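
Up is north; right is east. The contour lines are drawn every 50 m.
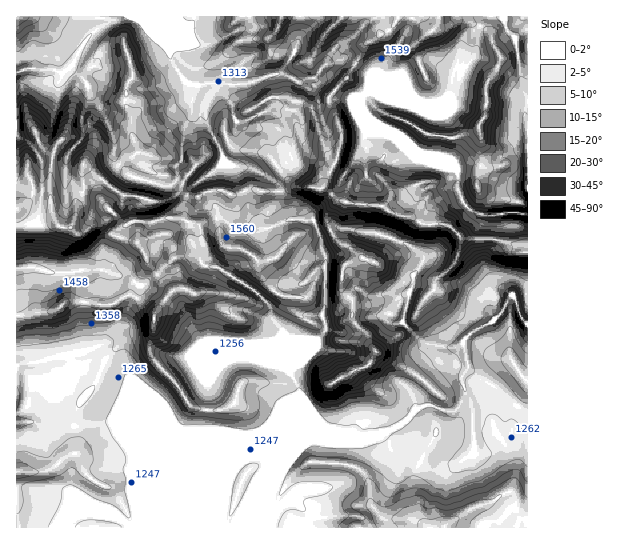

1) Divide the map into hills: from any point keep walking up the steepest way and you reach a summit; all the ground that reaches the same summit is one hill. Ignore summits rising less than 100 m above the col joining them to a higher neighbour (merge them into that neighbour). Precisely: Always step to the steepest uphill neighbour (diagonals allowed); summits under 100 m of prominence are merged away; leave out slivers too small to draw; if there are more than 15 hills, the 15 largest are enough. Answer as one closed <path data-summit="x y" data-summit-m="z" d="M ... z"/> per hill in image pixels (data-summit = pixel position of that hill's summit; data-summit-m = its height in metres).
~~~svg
<path data-summit="70 227" data-summit-m="1903" d="M249 16l-146 0-2 10-16 15-12 22-8 9-4 1-8-4-28 0-9 5 1 349 14-2 14 6 34 0 34-6 25 11 43-1-8-6-4-10-44-44-23-11-14-10 22-9 9-8 10-27 10-13 1-7 15-10 20-19 18-2 4 1 6 9 16 3 40 27 9 8 4 15 11 13 9 26 1 10 19-17 3-7 9-10 1-10-2-12 2-6 0-50-4-6-1-14-7-15-22-1-25 10-15 0-18-2-11-8-19 4-4 4-15-8 0-14 7-18 24-16 9-9-4-15-4-5 16-5 3-3 2-13 12-1 18-9 8-8 0-22-4-6-25 9-57 0-5-3-11-16-4-16-25-26 51 21 14 0 34-16 5-6z"/><path data-summit="321 189" data-summit-m="1832" d="M299 16l-49 0-7 12-34 16-14 0-46-20-4 1 24 24 4 16 11 16 5 3 57 0 25-9 5 12 0 14-9 10-18 9-12 1-2 13-9 6-10 2 4 5 4 15-9 9-24 16-7 18 0 14 15 8 4-4 19-4 11 8 5 1 28 1 25-10 10 0 12 1 8 19 4-6 10-5 11 0 13 4 23 3 29 12 12 8 1 4-11 16 1 9 48 0 23 21 10 14 18-23 8 22 6 6 1-109-5-2-21 0-16 3-17-7-10-16-2-22-3-3-35-13-17-16-24-12-13-12-5-14 9-11 2-16-20-13-12-1-13 4-11 13-16 6-10-7-7-1-2-2 12-16 7-16z"/><path data-summit="445 527" data-summit-m="1532" d="M469 369l-6 6 2 20-5 11-7 6-10-1-10-6-8 0-10 4-6 10-11 8-17 8-22 2-5-4-29 0-20 10-20 22-12 20-4 14 0 6 4 5-2 17 256 1 1-115-7-4-23-20-19-10z"/><path data-summit="17 471" data-summit-m="1391" d="M113 421l-34 6-34 0-14-6-15 2 1 105 48 0 5-9 11-6 30 2 6 1 13 11 5 0 79-34 15-15 7-12 7-7 60-25-165-2z"/><path data-summit="154 318" data-summit-m="1713" d="M193 255l-20 4-18 17-14 9-4 10-9 14-4 14-5 10-9 8-22 9 14 10 23 11 44 44 4 10 6 6 27 1 2-50 13-18 13-7 11-1 32 8 13 7 2-4 0-10-11-28-10-14-3-12-17-15-34-21-14-2-6-9z"/><path data-summit="479 127" data-summit-m="1790" d="M502 16l-16 0-2 2-5 11-4 25-30 46-6 3-14 1-22-8-21 0-8-4-7 0-7 9 3 10 11 13 28 15 17 16 35 13 3 3 0 18 6 13 10 10 13 4 16-3 26 1 0-116-5-11-7-48-9-9z"/><path data-summit="375 351" data-summit-m="1698" d="M381 316l-18 3-18 13-19-3-11 14-3 7-23 21 8 14 4 14 16 22 12 10 25 2 5 4 22-2 17-8 11-8 6-10 10-4 8 0 10 6 10 1 7-6 5-11-2-20 5-6 0-6-6-19-8 4-28-4-23-21-9 1z"/><path data-summit="431 31" data-summit-m="1796" d="M485 16l-184 0-2 25-3 8-16 24 19 10 16-6 11-13 13-4 10 0 22 14-2 18 5 0 8 4 21 0 22 8 14-1 10-8 15-26 8-10 5-14 2-16z"/><path data-summit="374 262" data-summit-m="1662" d="M346 228l-11 0-14 9 0 12 4 6 0 50-2 6 2 18 20 3 18-13 10-3 8 0 13 8 8-1 6-21 0-8 5-9 0-10 11-16-1-4-12-8-21-10z"/><path data-summit="17 17" data-summit-m="1546" d="M102 16l-85 0-1 57 9-4 28 0 8 4 4-1 8-9 12-22 16-15z"/>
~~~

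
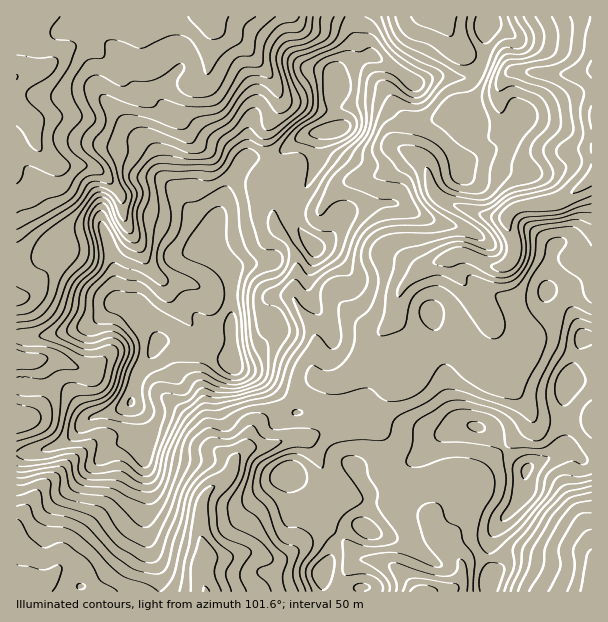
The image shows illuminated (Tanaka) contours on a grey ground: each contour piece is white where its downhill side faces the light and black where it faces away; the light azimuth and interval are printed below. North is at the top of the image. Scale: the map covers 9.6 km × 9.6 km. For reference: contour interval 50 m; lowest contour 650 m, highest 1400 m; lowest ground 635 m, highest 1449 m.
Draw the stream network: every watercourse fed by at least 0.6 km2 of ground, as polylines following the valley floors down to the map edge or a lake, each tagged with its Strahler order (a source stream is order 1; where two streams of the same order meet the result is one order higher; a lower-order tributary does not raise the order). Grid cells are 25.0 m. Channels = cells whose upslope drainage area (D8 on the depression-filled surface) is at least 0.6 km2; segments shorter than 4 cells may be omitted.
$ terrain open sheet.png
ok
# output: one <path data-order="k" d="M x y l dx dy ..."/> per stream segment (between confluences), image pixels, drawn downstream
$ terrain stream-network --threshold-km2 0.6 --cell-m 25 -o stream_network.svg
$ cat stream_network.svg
<path data-order="2" d="M45 581l-3 1-4 0-2-1-4 0-2-2-13 0"/><path data-order="1" d="M62 567l-2 0-13 14-2 0"/><path data-order="3" d="M204 560l-1 3 0 18 1 1 2 9"/><path data-order="1" d="M375 560l3 1 5 0 9 5 25 25 5 0"/><path data-order="1" d="M281 558l-14 0-7-4-23 0-1 1-27 0-5 5"/><path data-order="2" d="M591 557l0 34"/><path data-order="1" d="M582 549l3 2 6 6"/><path data-order="1" d="M66 540l0 3-1 2 0 6-2 1 0 8-1 3-3 3 0 1-14 14"/><path data-order="2" d="M432 522l0 3 5 9 6 6 3 6 15 15 1 3 0 11-1 1 0 3-11 11-28 1"/><path data-order="1" d="M582 518l2 6 6 10 0 5 1 1 0 17"/><path data-order="2" d="M432 515l0 7"/><path data-order="1" d="M434 509l-2 6"/><path data-order="1" d="M330 497l-1-2 0-9-2-1-1-9-5-8 0-3-6-12-3-3-1-4-8-8-7 0"/><path data-order="1" d="M456 491l-24 24"/><path data-order="1" d="M69 465l-13 14-6 3-27 28-2 5-4 6 0 15"/><path data-order="3" d="M233 465l0 3-3 6-9 9-9 5-8 7 0 3-3 6 0 36 2 2 0 6 1 1 0 11"/><path data-order="2" d="M236 458l-2 6-1 1"/><path data-order="2" d="M224 455l9 9 0 1"/><path data-order="1" d="M216 450l6 5 2 0"/><path data-order="1" d="M249 438l-1 6-12 12 0 2"/><path data-order="2" d="M296 438l-12 2-2 1-3 0-1 2-3 0-6 3-18 0-6 3-9 9"/><path data-order="1" d="M347 428l-18 1-2 2-7 1-9 5-14 0-1 1"/><path data-order="1" d="M204 416l2 12 1 1 0 6 3 6 14 14"/><path data-order="1" d="M530 413l-3-6-14-14 0-1-9-11-3-6 0-3-1-1 0-26-2-1 0-3-1-2-3-12-3-4 0-3-5-6-1-5-6-7 0-2-23-25-3-6 0-12"/><path data-order="1" d="M399 386l2-2 3 0 0-1 13-14 2-6 1-1 0-12-3-3 0-2-21-21 0-10"/><path data-order="1" d="M93 368l-1 1-11 0-1-1-8-2-12-6-43 0 0-1"/><path data-order="1" d="M371 330l12 0 10-10"/><path data-order="2" d="M393 320l3-6"/><path data-order="2" d="M396 314l0-9 2-2 0-6 1-1 2-6 3-3 0-2 15-15"/><path data-order="1" d="M173 305l0-2-3-3 0-3-2-1 0-3-1-2 0-3-3-6-6-6"/><path data-order="2" d="M294 299l5 9 10 12 5 9 0 3 1 1 0 42 6 6 18 0 6-4 2 0 15-15 0-2 3-3 1-4 3-3 3-6 20-20 1-4"/><path data-order="2" d="M24 296l-7 0 0 1"/><path data-order="1" d="M188 284l-20 0-3-2-6-6-1 0"/><path data-order="1" d="M39 281l-15 15"/><path data-order="2" d="M158 276l-11-10-3-6 0-3-1-2-2-6-3-3-1-4-3-3-6-11 0-3-5-9 0-16-3-6-24-26-3 0-1-1-32 0-6-5-1 0-15-15-3-6-2-13-3-6-3-3"/><path data-order="2" d="M419 270l18-9 4 0 9-4 3 0"/><path data-order="1" d="M402 261l9 9 8 0"/><path data-order="2" d="M453 257l2-2 13 0 21 11 15 0 3-2 5-4 1-3 0-5 2-1-2-12-6-12 0-9 2-3 6-6"/><path data-order="3" d="M515 209l6-3 12 0 1-2 9 0 2-1 9 0 1-2 3 0 26-16"/><path data-order="1" d="M275 194l0 28 4 6 5 9 9 11 1 6 2 1 0 30-2 2 0 12"/><path data-order="1" d="M584 191l0-6"/><path data-order="1" d="M17 188l0-17"/><path data-order="3" d="M584 185l6-6 1 0 0-2"/><path data-order="1" d="M344 183l6-1 1-2 6 0 2-1 9 0 1-2 5 0 1-1 5 0 4-3 3 0 18-18 8 0"/><path data-order="2" d="M425 165l3 5 1 12 2 1 0 3 3 6 7 8 6 3 3 0 2 1 12 3 4 3 3 0 2 2 3 0 6 3 25 0 6-6 2 0"/><path data-order="2" d="M413 155l3 1 9 9"/><path data-order="1" d="M573 150l18 0 0-1"/><path data-order="1" d="M401 149l12 6"/><path data-order="1" d="M189 137l-4-9-36-36 0-23-2-1 0-5-1-1 0-24-2-2-1-6-6-6 0-1-6-6-3 0"/><path data-order="1" d="M456 126l12 12 3 0 2 2 15 0 3-2 7-7 2-3 0-42 1-3 11-11 31 0 2 2 39 0 1-2 6 0 0-3"/><path data-order="2" d="M27 119l-10-11"/><path data-order="1" d="M39 119l-12 0"/><path data-order="1" d="M399 110l18 18 0 27 6 6 2 4"/><path data-order="1" d="M279 96l-1-6-6-12-18-18-3-6-18-18-6-1-3-3-2 0-12-12"/><path data-order="1" d="M206 75l1-1 0-6 2-2 0-28 1-2 0-16"/><path data-order="1" d="M93 48l-1-1-21 0-15 15-2 0-7 6-3 0-6 3-5 0-1 1-5 0-6 3-4 0 0 2"/><path data-order="1" d="M591 39l0 30"/><path data-order="1" d="M449 30l-3-3 0-3-3-4 0-3-3 0"/><path data-order="1" d="M291 17l-82 0"/><path data-order="1" d="M420 17l20 0"/>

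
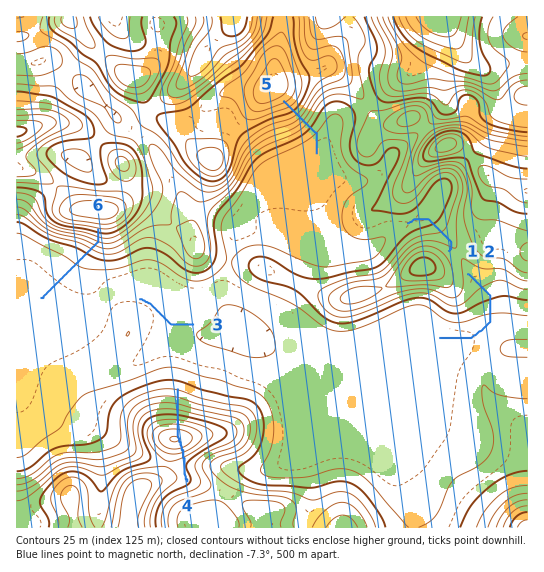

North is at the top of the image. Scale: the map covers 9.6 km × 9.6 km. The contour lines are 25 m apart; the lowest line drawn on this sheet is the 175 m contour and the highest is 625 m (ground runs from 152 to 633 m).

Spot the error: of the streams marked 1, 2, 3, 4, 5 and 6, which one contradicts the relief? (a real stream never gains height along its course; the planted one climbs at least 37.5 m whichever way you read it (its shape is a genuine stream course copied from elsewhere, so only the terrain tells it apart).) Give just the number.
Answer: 4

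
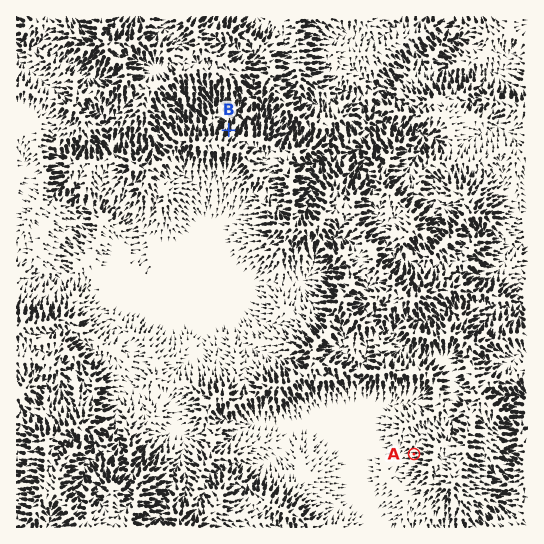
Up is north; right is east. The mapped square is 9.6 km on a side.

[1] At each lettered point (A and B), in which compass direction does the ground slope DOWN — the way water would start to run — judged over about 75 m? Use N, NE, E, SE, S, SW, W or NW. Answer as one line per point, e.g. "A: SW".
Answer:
A: W
B: N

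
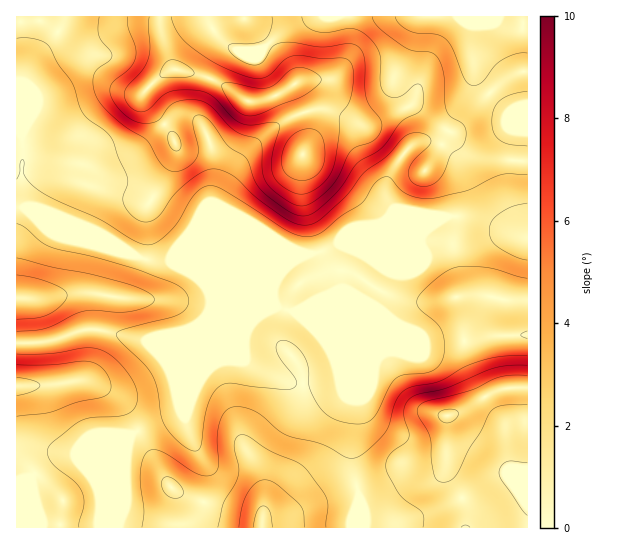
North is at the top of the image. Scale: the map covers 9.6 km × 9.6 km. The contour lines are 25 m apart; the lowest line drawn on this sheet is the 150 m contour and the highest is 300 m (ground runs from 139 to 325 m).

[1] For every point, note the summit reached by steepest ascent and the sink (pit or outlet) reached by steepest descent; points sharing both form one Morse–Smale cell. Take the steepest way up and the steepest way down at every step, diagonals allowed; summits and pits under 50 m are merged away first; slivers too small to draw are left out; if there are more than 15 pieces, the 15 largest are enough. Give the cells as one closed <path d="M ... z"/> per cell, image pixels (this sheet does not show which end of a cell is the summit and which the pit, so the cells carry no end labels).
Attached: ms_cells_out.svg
<path d="M527 16l-510 0-1 190 27 9 80 33 12 8 19 5 15 0 22-9 112 0 4 2-16 9-8 8-8 14-2 13 6 10 15 4 9-3 48 0 8-2 10-5 16-29 10-6 26-26 3-8 5-5 16-11 17-1 16 3 33 14 17 4z"/><path d="M274 285l-69 70-24 58-32 12-18 10-6 27 2 39-8 21 0 6 238-1 2-36-7-21 0-28 4-36-1-8-16-37-22-28-20-20-18-5-3-3-3-7z"/><path d="M345 311l-50 0 0 2 22 20 22 28 17 41-4 40 0 28 7 21-2 36 170 1 1-193-39 1-23 5-41 3z"/><path d="M259 300l-65 28-45 12-16-1-35-10-13 0-36 12-32 2-1 184 102 1 9-27-2-39 6-27 18-10 32-12 24-58z"/><path d="M21 207l-5 0 1 136 32-2 36-12 21 2 33 9 10 0 20-7 13-1 73-29 21-20 3-6 12-14 16-9-4-2-112 0-22 9-15 0-19-5-12-8z"/><path d="M462 216l-17 1-16 11-5 5-3 8-26 26-10 6-16 30-18 6-48 1 47 2 75 32 41-3 23-5 38-1 1-97-17-5-25-12z"/>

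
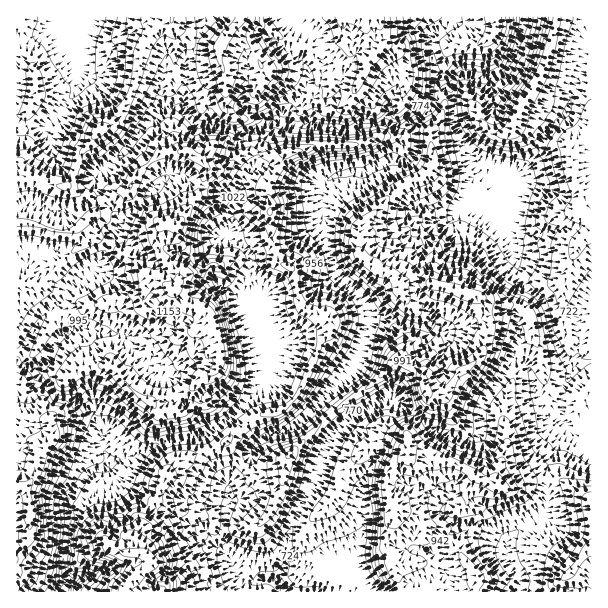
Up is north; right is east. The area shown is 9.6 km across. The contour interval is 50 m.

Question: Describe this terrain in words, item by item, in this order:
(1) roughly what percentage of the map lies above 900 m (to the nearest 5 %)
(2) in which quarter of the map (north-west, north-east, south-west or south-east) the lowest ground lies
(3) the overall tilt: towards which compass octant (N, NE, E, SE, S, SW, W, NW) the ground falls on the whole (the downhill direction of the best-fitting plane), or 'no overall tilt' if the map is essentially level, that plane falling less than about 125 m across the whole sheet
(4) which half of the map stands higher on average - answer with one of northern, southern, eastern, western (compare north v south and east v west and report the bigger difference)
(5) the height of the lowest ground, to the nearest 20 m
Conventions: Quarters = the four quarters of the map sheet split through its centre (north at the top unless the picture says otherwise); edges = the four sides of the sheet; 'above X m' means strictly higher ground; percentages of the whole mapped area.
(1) Ground above 900 m makes up about 50 % of the sheet.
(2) The lowest ground is in the north-east quarter.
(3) On the whole the ground falls towards the east.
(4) On average the western half of the map is the higher ground.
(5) The lowest point is down at roughly 520 m.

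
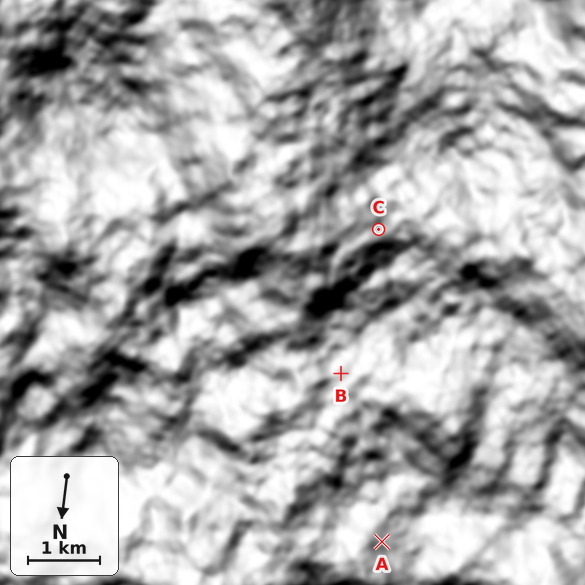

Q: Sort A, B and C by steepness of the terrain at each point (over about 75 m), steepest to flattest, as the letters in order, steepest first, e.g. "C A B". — A C B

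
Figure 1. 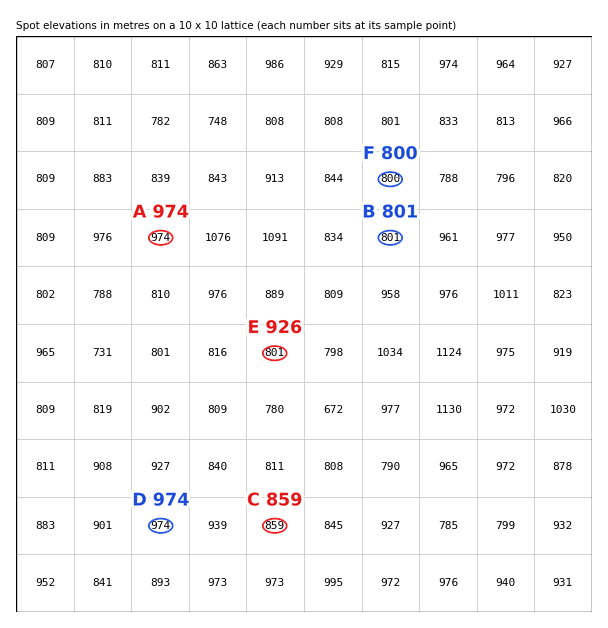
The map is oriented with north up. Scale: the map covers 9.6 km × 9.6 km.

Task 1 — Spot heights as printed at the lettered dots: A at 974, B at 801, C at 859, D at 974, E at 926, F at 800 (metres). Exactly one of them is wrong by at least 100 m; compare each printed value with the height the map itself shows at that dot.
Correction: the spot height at E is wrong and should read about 801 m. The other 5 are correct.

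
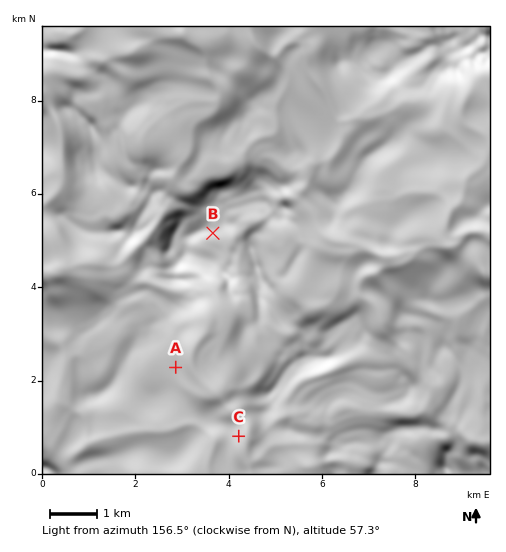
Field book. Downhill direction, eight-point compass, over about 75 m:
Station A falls E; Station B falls SE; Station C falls SE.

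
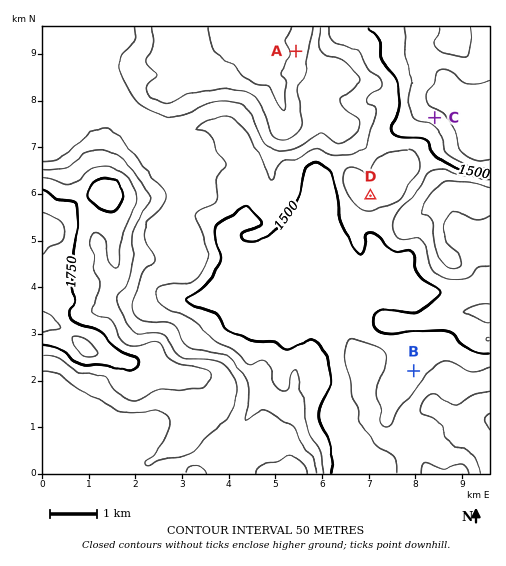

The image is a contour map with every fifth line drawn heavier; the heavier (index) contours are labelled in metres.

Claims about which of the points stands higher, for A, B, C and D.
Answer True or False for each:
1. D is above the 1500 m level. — True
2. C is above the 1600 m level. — False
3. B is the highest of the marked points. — False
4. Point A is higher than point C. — True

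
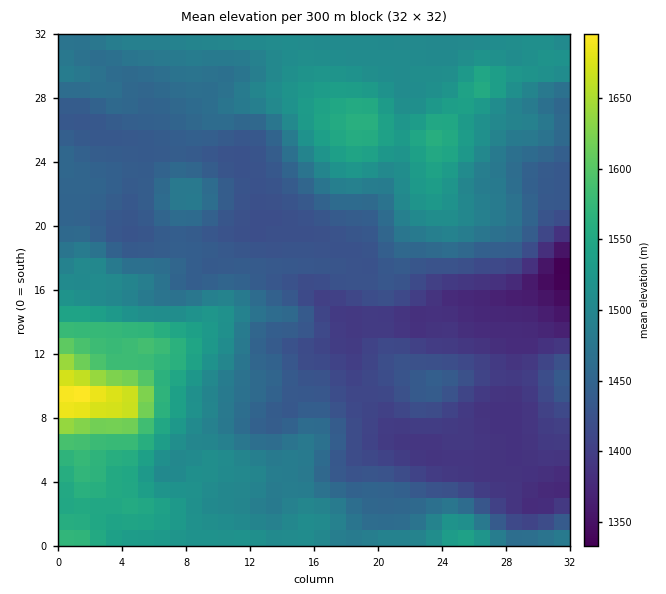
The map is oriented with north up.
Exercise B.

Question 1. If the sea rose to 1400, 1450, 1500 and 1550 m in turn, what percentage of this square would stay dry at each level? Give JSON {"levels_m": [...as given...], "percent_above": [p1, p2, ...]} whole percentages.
{"levels_m": [1400, 1450, 1500, 1550], "percent_above": [87, 58, 32, 9]}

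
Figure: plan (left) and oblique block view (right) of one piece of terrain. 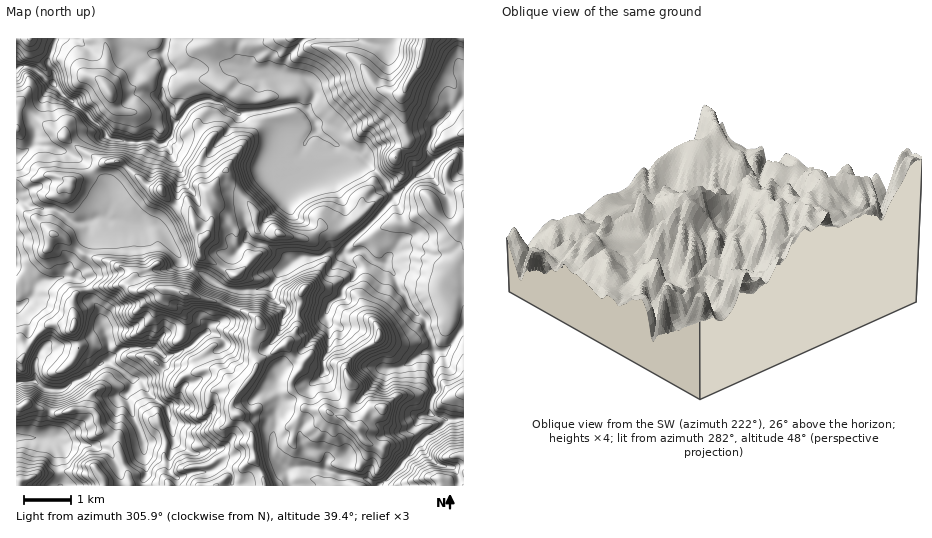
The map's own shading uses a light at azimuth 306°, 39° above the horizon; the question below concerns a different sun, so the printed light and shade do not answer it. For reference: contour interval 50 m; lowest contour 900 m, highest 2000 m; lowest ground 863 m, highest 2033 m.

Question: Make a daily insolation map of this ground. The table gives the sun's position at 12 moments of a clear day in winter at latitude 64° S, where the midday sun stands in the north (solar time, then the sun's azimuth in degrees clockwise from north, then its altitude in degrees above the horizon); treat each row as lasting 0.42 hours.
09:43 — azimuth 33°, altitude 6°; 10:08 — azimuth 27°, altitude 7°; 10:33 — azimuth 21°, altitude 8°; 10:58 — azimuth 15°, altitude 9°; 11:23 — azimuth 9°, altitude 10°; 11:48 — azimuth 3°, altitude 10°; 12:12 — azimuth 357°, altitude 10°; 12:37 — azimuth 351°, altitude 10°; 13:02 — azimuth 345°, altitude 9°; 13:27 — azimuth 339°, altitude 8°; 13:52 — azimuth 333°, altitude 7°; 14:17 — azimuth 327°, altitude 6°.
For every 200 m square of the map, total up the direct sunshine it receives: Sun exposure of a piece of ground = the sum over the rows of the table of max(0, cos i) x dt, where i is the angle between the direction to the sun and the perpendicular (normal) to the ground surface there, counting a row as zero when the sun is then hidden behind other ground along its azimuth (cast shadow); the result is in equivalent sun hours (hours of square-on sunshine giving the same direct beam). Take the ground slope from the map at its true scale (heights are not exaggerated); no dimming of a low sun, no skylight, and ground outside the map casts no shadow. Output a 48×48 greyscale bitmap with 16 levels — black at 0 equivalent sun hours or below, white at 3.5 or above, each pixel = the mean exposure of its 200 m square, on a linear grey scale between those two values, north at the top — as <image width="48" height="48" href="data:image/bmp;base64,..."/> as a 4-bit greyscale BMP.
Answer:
<image width="48" height="48" href="data:image/bmp;base64,Qk32BAAAAAAAAHYAAAAoAAAAMAAAADAAAAABAAQAAAAAAIAEAAATCwAAEwsAABAAAAAAAAAAAAAAABEREQAiIiIAMzMzAERERABVVVUAZmZmAHd3dwCIiIgAmZmZAKqqqgC7u7sAzMzMAN3d3QDu7u4A////AEEAAAATVVVkhGq5MhJGQyI0VDAANTETRd2FRDIpdXhocRM3ggBVREQyAAAAFpvLY83nV4m4VJiXerpiNlFUEAAAABAAAZ2xAJZCEEvJNVRVWXMzESRSEBIQAAABAEp6lzAAAAECVTIlRDIAATRDIiAAAAFoVBS+/wAAAAEhVTICMzIQACZCIxEAAAM0ZkBM/wAAAAEldkESIhFVICYiQxMQAmUwI0VBaAAAIAA1VTNTESMFIkMiRRERR3MQIRIgAEJ7/Zd1RDVTASIRRnUzM1Z6lndWIAERAP7IWMlSIjQxAAIhYwEzEXiJUxjvgiIoMXYQAChzESISIEaFNRASMzSHQRXL3blkqgAAAAFEMgACVAFneGEAIwFWRMg0iqp4vAEEQQATIAAAE2VGlnQQAiEhR0AAJYhodTAAIwAAEQAAAAJYeUZAAFFIuxAAADdnVmIAAAAAAQAAAAABI0NEAVppzHEAAREhRkUAAAIhEAAAAAAAADIElDiWiakxNEMxBYcwAgAQARAAAAAAA1EDuleGdmVXdnYiE3Z1RUEAAAAAAAAAACNoepVUIiKLh4UzIVV5dXIAABAAAAAAAEvcZjEjV4vbiFESMiRFVmMAAAAAAAACj//9UhIRioq5dhEjQyIjV0AAABAAAlr/gzaWVREQI2iYdCIjQyIhSKhmVIqbz/tAAAABnchWJrh3YkQzM0IAAAE0WGjv/rIAAxEQBM+ZlXhmRFRDMzEAAAABSM1hRUABelAAAARzZjZkMzREMiEAAAJq3czcQREkNGQAAAATATMRMzREQiJBAEd2VURDEBIAInhAAAAAAAAREjMyIiIhFFREQzMhAAMSMSAAAkQgAAERESMyEiEWiEMzMyIQABRzIyJmz+kyMQAiEAABIiJoUhEjMiEAADdkIyJe7HNFViAURBABU0dRABESIhAAAkdDIyRplomGdlMBUzEERDIAAAEiEQAAJ3UiQ0m5VHrLhkQwIRE2MxFFIBEhAAASaqJEQ4uVM0Vnd3UzADanJSECRDIQAAO9u4ilI4dDMzMzRXcxACiCWZdnnLYQAFzP2nqnJWQzMzMzMzQwAAESNXibqpZDJcy8yJiblCIjMzIiIiEhAAABQiaGUyOf/9qrdYhauBEjMzMiIhAVcgEAEwJCAFq4ZCMhNVhWulIjMyMjIQACUhERAAIhNFQQAAAAIyWDe8cyIiIyERAAEjMjMVMkZTMQAAADNlSbe6cyIiIhEREAASITRVJoeGEAAAEjEGZXYRMzIiIRAAAAABERNDSImCAAFGZWERZiAAAAIyEQAAAAAAERE2RZYQAAE1ZTAAAAASMyEAAAAAAAEBERErVDEAATVDIBIhABNWRFQxAAERElgxEREnhAAiE3dVQyVDM1ZUQzIAAAEiJqmBABIjEBAleYdkVCMzRERDMhAAAAASWIiFAREgAAJXd2VURUEhEiIiEAAAAAAEiGZmIQAAABVmZEREMiMyERERAQABABN6l1REMgAAARVmMjQzMiNFUyIjMhACibuoQzRXQgAA=="/>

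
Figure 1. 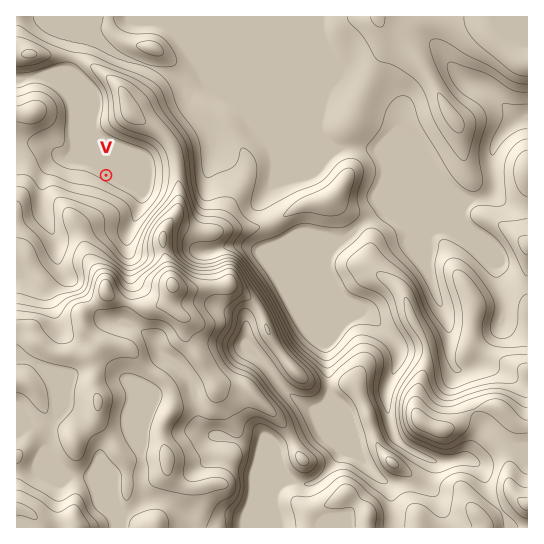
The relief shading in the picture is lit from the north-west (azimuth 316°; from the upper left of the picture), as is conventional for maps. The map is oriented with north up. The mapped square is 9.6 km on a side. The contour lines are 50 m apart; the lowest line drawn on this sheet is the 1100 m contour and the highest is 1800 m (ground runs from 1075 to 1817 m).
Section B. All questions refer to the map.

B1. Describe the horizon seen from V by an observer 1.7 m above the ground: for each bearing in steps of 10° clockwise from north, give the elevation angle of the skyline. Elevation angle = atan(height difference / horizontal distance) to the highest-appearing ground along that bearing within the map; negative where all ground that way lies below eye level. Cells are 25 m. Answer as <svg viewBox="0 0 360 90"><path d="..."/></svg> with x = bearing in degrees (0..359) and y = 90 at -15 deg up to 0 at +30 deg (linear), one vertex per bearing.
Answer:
<svg viewBox="0 0 360 90"><path d="M0 53l10-6 10-4 10 0 10 2 10 2 10 0 10 1 10-1 10 0 10-2 10-5 10-4 10-3 10 0 10-1 10 5 10-1 10-6 10 2 10 0 10 0 10 0 10 2 10 4 10 5 10 4 10 4 10 3 10 1 10-1 10-3 10 2 10 2 10 3 10-1"/></svg>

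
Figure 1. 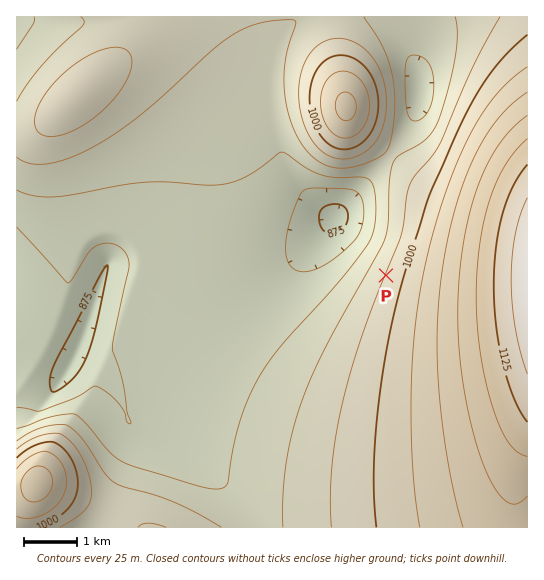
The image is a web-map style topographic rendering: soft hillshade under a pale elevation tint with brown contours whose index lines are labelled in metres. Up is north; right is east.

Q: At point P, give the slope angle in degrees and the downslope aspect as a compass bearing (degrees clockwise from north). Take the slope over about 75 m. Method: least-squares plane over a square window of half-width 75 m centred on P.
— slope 4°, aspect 292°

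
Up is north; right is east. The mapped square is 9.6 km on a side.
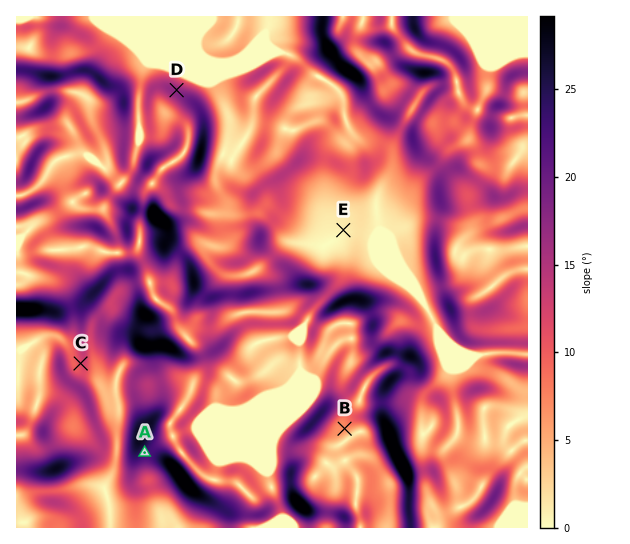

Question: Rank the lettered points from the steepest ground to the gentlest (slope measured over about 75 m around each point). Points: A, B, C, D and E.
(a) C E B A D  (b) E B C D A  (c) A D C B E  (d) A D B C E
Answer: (c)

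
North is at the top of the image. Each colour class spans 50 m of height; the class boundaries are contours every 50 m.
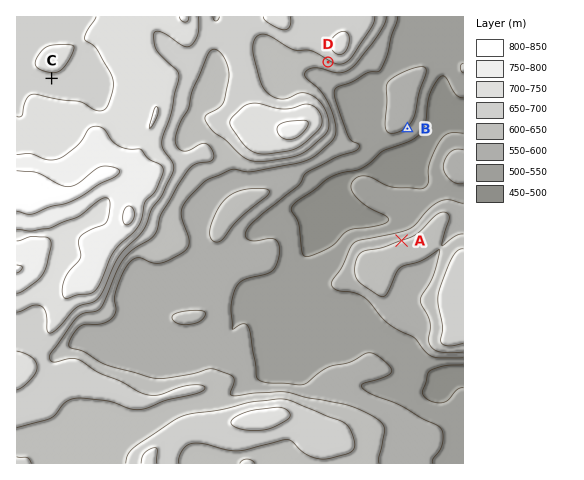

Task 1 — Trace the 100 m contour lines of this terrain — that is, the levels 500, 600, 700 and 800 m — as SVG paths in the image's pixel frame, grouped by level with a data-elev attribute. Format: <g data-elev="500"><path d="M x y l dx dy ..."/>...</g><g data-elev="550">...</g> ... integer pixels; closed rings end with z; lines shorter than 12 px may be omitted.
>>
<g data-elev="500"><path d="M463 388l-5 1-10 11-6 3-12-2-6-4-2-4 6-19 2-3 15-5 18-1"/><path d="M463 133l-14 0-4 2-5 5-10 21-2 8 0 13-4 6-33-1-26-11-5 0-5 3-4 7 4 9 12 11 19 10 2 5-9 4-30 5-20 18-18 8-7-1-2-5-3-27-8-13 4-7 35-25 11-5 20-4 9-6 13-12 24-9 10-5 5-6 3-7 3-22 3-10 6-11 4-5 5 1 10 18 7 3"/></g><g data-elev="600"><path d="M379 463l0-5 6-26-1-6-8-8-22-11-69-15-29 1-24 3-2-3 4-11-1-5-17-7-7-1-15 5-26 4-15 0-48-14-21-12-13-4-2-4 4-10 8-8 4-2 18-1 6-2 4-5 3-5-2-13 3-11 8-18 7-9 7-2 14 5 8 0 18-8 8-6 2-5 0-5-7-21 0-9 6-10 16-17 27-12 21 2 50-10 13-6 17-15 3-5 1-6-5-20-8-16-17-16-1-3 0-2 4-4 5-1 25 5 5-1 6-3 7-7 19-24 8-13 2-8"/><path d="M183 325l16-3 5-4 1-5-4-2-11 0-11 1-6 3-1 3 2 3z"/><path d="M215 242l3 0 4-2 16-20 30-25 1-5-7-2-17 1-10 4-9 6-8 10-7 18-1 9z"/><path d="M463 234l-7 1-14 10 7-28-3-4-6 0-6 4-15 15-7 5-28 10-22 5-5 7-2 11 1 7 4 6 17 12 6 2 5-4 8-20 4-5 21-7 19-11-7 26-13 23 1 5 9 18-1 20 3 6 6 3 25 1"/></g><g data-elev="700"><path d="M156 463l1-12-2-3-5 1-5 4-3 5-1 5"/><path d="M243 430l14 0 13-1 16-9 4-3 0-3-3-4-8-3-33 5-10 5-5 4 2 5z"/><path d="M17 390l7-4 7-6 4-6 2-6-1-6-4-5-15-6"/><path d="M17 312l16-7 8 1 5 7 2 19 2 1 4-2 22-23 16-6 6-4 5-7 16-34 25-28 8-20 10-14 11-24 0-7-10-14-1-9 9-28 8-36-2-7-20-20-3-7 0-9 3-3 4 1 21 13 7 1 5-4 4-7 1-18"/><path d="M257 153l9 1 21-3 14-6 15-13 5-6 1-7-3-8-5-5-7-2-21 5-9-1-20-5-7 1-6 2-13 12-1 6 14 21 6 5z"/><path d="M51 73l8-1 5-5 8-13 2-6-1-2-6-1-15 0-6 2-5 5-5 8 0 6 4 3z"/><path d="M337 54l6-1 5-6 1-9-3-6-4-1-5 2-6 8 0 7z"/><path d="M96 17l-9 14-3 8 13 11 15 27 1 12-7 19-3 2-6 1-17-9-19-2-28-6-4 2-3 3-4 17-5 0"/><path d="M263 17l2 3 4 4 15 6 3-1 3-2 0-10"/></g><g data-elev="800"><path d="M17 273l3-2 2-4-5-2"/><path d="M125 224l5 0 4-7 0-7-4-4-4 1-3 6 0 7z"/><path d="M17 212l15 2 17-7 20-5 14-7 16-11 15-6 6-6-1-3-6-2-12 0-24 17-9 3-9-3-21-11-21-2"/></g>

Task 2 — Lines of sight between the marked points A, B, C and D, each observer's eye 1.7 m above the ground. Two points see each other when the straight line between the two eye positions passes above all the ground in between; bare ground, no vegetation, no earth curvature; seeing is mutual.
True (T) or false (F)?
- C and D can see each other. F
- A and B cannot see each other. F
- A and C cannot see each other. T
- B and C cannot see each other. T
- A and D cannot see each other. F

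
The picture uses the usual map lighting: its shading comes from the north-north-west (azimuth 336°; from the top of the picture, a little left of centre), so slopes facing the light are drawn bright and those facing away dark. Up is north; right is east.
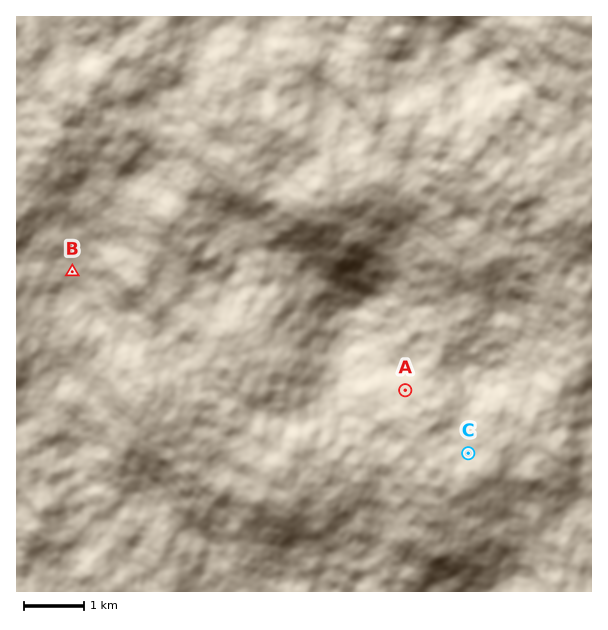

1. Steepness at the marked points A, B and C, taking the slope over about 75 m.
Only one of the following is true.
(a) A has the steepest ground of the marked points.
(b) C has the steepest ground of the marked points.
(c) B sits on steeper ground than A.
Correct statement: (a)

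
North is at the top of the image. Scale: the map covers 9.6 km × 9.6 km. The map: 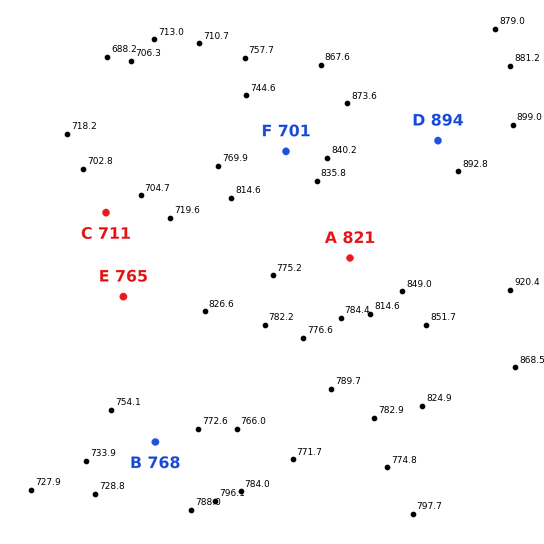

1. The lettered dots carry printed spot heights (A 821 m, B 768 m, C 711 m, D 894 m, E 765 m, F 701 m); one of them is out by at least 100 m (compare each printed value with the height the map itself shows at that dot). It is F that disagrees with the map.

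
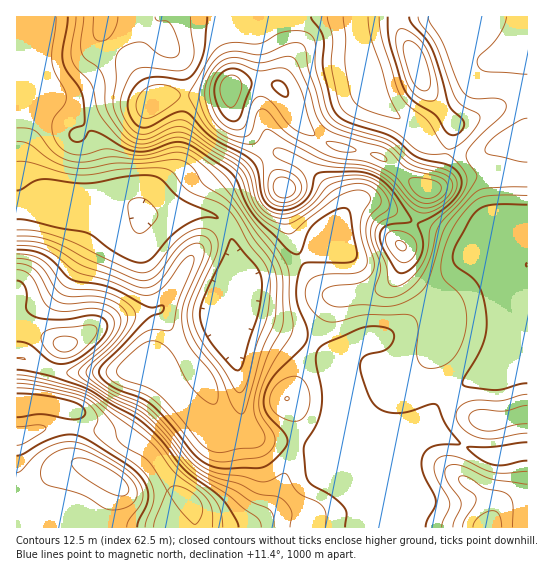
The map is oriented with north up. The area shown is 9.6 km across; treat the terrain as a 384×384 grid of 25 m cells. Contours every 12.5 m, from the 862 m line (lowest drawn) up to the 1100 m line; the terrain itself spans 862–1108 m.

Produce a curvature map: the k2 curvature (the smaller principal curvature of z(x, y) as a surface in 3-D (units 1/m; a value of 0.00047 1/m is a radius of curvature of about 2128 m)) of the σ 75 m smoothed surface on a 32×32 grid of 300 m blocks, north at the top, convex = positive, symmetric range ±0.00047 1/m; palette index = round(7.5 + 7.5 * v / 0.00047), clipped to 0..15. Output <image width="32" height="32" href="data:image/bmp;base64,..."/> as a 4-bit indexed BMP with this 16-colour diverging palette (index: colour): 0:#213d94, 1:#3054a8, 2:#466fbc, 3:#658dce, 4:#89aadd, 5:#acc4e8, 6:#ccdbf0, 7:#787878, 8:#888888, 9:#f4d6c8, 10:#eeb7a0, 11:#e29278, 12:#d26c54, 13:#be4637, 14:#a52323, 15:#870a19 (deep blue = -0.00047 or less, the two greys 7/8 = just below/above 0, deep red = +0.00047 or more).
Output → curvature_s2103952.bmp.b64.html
<image width="32" height="32" href="data:image/bmp;base64,Qk12AgAAAAAAAHYAAAAoAAAAIAAAACAAAAABAAQAAAAAAAACAAATCwAAEwsAABAAAAAAAAAAlD0hAKhUMAC8b0YAzo1lAN2qiQDoxKwA8NvMAHh4eACIiIgAyNb0AKC37gB4kuIAVGzSADdGvgAjI6UAGQqHAId3dlVEZ3Z4Z4dnd3dnmXV3d2Z5Q4l2Z3eHaHd2VEaFZ3domjSIVmZmZmd3dWh3hlh3iIVGZTVmd2Z3d2Z5hVdYiYYziFI1ZXdnd3dmdSEjNFUyR4ciVlNGdnd3ZlJGZVMjVnhzJHc1Z3Z3d2ZWmXeHiZZnQjZ1GamGZ3iGVohoiHd0IjRXgxmphWeIh2VVZ0AAABRVeIInd3Znd3d2VmUARkIUZndSR3dmd3d3iHd3ZqqIU1ZmNFd3ZmZmeIh3d3Z3inRXZFZWZmdlVWeIh3dlVpl1aFRnVmeIh2ZWeId3h0V4dVd0R1V4mYZ4ZXiHZ6hlZ3VGdjZVZ4h1V3RXdmeodmZVR4hEVWVWUyWGNWd4d2ZVVkWZYkZ2VlJquURnd0RFZ3dkVkFFVEZTimRUZ3dFVnd3djIiRkMjRFICMkVVZmZmZ2ZmVFrbVDIQa7YlVnZURFRWh1RI2kMxJXq3Jnd1Z3ZDM0M0NFEEZWZWVEeHZoqFR2M0ZlUiaIeZQhJEVmaJdFqlNpl0SHZ3YyNpdVZ2d1R6ljWZYnhkQzM1eXd2h2Zmepc0mFJ4dUVUR1VndndmZmeYM6tVmIVWY3l1Vnd2V3ZmZkOLZodlVlOJZGd3dmiGd2VURVV3dlZFmUR3d3ZXh2dmZ1VVaIdVR4c1d3d2Vnh3dmh2Z2VWZVZDR4h3"/>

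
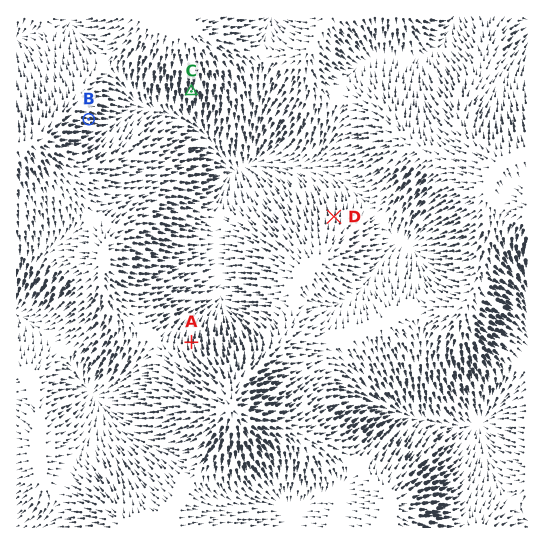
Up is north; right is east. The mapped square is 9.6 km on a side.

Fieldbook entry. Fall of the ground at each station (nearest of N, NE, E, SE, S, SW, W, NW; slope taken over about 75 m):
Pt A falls N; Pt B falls E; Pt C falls S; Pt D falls N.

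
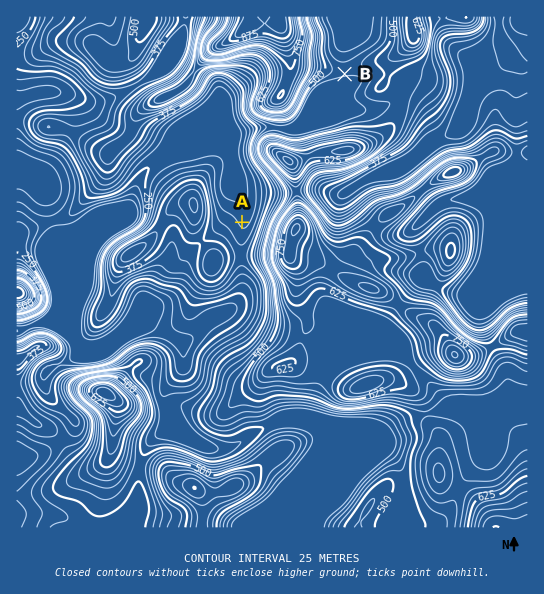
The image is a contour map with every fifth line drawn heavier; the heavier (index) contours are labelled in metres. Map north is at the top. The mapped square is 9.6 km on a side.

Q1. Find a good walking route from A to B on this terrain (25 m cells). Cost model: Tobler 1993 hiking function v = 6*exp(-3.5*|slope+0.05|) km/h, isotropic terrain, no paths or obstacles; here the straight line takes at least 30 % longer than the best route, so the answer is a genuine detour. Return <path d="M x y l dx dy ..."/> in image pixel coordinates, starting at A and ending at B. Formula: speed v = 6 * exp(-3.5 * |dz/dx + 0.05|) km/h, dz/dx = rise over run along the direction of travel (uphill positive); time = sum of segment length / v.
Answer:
<path d="M242 222l8-16 0-57 5-11 6-5 10-6 12 0 11-5 41-41 6-3 4-4"/>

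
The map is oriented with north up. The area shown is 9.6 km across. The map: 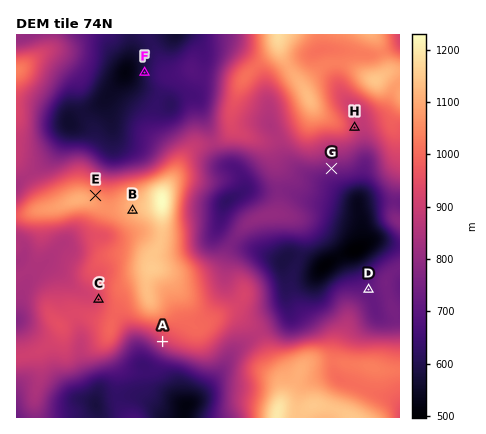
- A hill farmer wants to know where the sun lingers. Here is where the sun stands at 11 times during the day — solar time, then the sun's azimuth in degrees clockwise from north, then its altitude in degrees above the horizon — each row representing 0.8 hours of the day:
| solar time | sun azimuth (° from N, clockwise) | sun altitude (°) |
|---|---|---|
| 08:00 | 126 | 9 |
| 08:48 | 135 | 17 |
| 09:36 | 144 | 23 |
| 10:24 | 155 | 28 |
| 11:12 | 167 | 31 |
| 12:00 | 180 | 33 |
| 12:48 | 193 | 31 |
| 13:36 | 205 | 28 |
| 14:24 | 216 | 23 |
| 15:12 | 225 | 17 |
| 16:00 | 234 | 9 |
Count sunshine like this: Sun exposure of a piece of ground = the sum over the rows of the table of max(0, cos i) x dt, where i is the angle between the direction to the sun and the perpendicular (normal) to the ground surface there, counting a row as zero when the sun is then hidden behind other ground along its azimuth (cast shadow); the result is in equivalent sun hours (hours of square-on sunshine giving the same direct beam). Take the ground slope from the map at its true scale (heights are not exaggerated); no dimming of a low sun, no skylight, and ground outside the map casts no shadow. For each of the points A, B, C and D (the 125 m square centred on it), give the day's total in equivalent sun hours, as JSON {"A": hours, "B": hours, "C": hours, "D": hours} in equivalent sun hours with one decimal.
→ {"A": 5.0, "B": 3.6, "C": 3.1, "D": 3.0}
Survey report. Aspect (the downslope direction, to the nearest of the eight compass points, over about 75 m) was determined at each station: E NE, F W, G S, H E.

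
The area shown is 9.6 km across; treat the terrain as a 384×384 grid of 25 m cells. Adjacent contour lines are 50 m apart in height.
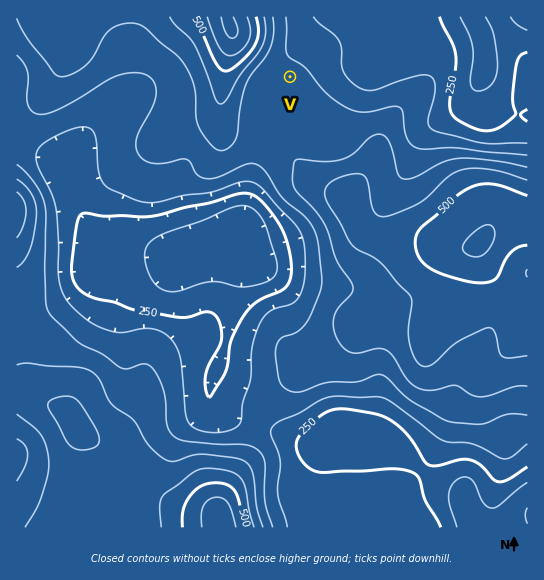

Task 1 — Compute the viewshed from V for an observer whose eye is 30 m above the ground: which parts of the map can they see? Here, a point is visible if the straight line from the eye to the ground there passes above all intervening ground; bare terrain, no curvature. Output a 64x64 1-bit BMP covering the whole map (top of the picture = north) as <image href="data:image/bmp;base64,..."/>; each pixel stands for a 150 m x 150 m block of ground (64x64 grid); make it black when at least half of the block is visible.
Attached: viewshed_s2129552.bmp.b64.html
<image width="64" height="64" href="data:image/bmp;base64,Qk0+AgAAAAAAAD4AAAAoAAAAQAAAAEAAAAABAAEAAAAAAAACAAATCwAAEwsAAAIAAAAAAAAA////AAAAAAAAAAB+AAAAAAAAAH4AAAAAAAAJ/gAAAAAAAD/+AAAAAAAAf/4AAAAAAAB//gAAAAAAAP/8AAAAAAAD//wAAAAAAAf//AAAAAAAD//4AAAAAAAf/gAAAAAAAH/wAAAAAAAA//AAAAAAAAH/4AAAAAAAA//gAAAAAAAH/+AAAAAAAB//4AAAAAAAf//gAAAAAAD//+AAAAAAAH//4AAAAAAAH//gAAAAAAAH/+AAAAAAAAB/wAAAAAAAAAPAAAAAAAAAAAAAAAAAAAAAAAAAAAAAAAAAAAAAAAAAAAAAAAAAAAAAAAAAAAAAAAAAAAAAAAAAAAAAAAAAAAAAAAAAAAAAAAAAAAAAAAAAAAAAAAAAAAAAAAAAADgAAAAAAAAAf4AAAAAAAAD/wAAAAAAAAP/gAAAAAAAA/+AAAAAAAAB/4AAAAAAAAD/wAAAAAAEAH/AAAAAAB8Af+QAAAAAf4A//AAAAAD/wD/8AAAAAP/gP/wAAAAA/+Af/AAAAAH/8Af8AAAA8f/wAAAAAAD/j/AAAAAAAP8P+AAAAAAA/w/4AAAAAAD/n/wAAAAAAP///gAAAAAA////AAQAAAD///+ADAAAAP///8AMAAAAf///4AwAAAB////gHAAAAH///+AcAAAAf///4BwAAAA////gGAAAAB///+AQAAAAH///wCA=="/>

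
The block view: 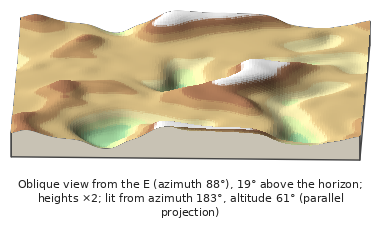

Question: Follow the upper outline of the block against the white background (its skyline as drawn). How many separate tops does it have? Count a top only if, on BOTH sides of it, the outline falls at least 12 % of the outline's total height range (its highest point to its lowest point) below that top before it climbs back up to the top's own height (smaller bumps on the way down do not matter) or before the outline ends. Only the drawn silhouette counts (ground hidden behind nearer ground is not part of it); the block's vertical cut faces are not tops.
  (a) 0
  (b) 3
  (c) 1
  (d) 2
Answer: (d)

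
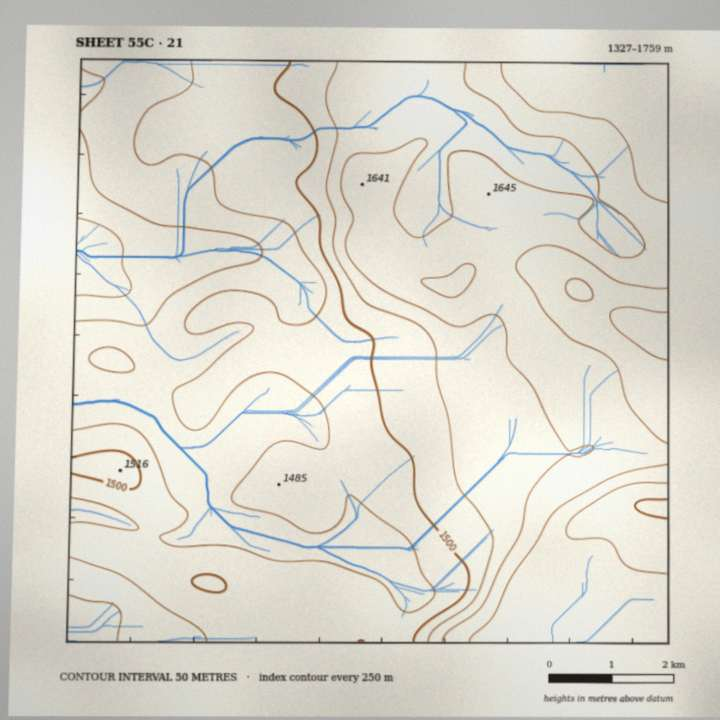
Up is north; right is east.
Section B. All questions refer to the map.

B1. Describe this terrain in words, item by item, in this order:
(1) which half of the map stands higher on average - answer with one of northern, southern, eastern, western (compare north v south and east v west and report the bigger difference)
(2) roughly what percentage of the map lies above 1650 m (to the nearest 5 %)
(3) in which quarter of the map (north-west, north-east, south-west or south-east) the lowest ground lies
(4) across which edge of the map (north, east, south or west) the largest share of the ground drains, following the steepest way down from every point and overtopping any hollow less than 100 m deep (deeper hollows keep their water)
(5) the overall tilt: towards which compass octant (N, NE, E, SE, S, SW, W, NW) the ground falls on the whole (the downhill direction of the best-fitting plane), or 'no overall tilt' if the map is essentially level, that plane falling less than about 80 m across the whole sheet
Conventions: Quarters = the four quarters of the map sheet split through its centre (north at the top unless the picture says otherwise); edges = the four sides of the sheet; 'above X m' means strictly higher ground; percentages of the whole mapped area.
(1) Taken as a whole, the eastern half is higher than the western.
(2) Ground above 1650 m makes up about 15 % of the sheet.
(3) Look to the north-west quarter for the lowest ground.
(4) Drainage is mainly to the west: more ground falls towards that edge than towards any other.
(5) On the whole the ground falls towards the west.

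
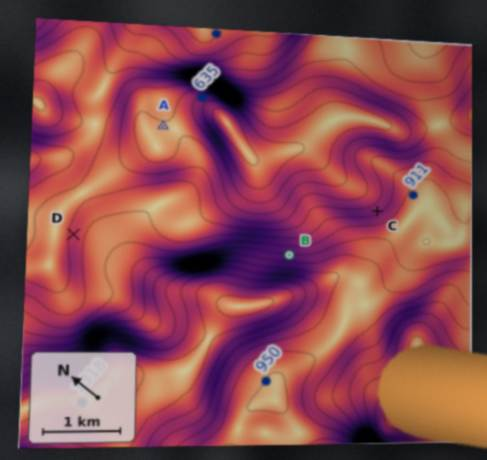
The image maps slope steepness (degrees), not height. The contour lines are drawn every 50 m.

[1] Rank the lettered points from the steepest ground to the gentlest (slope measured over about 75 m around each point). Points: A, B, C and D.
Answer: B C D A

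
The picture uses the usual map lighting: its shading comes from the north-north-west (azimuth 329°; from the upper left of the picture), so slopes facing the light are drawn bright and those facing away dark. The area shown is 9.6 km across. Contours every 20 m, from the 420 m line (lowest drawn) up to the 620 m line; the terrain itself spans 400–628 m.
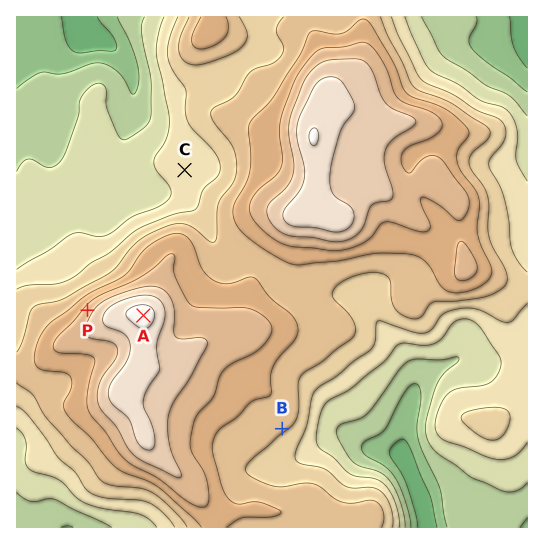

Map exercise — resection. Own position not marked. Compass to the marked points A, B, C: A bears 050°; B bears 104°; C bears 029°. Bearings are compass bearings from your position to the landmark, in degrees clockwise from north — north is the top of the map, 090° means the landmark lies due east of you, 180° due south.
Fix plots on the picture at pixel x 71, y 376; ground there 540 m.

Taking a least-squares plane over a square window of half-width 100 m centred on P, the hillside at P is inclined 7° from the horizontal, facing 307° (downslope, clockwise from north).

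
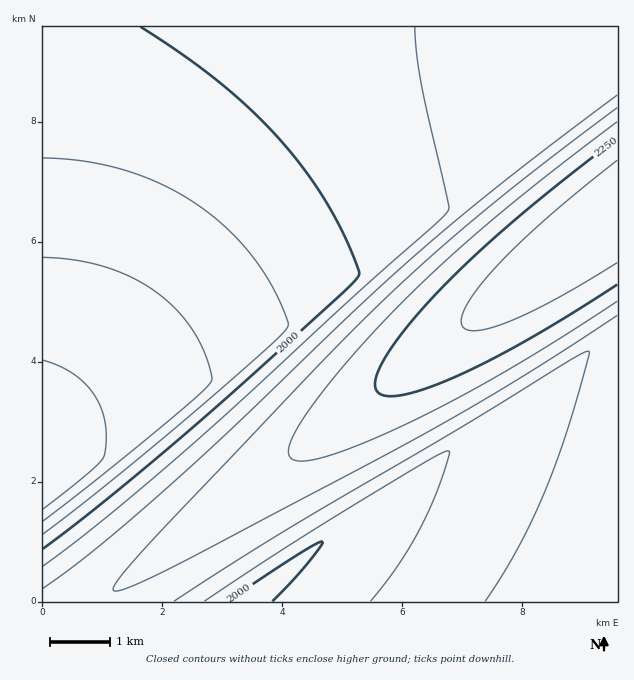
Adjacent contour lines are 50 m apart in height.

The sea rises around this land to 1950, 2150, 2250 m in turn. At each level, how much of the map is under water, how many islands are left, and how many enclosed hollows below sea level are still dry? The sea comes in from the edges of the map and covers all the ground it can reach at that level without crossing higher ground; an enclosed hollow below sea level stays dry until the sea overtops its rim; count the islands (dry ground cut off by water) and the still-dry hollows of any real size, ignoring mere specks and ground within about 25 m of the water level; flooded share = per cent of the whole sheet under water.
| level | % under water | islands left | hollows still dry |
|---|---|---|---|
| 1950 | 17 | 0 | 0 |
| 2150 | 80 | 0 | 0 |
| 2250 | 92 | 0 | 0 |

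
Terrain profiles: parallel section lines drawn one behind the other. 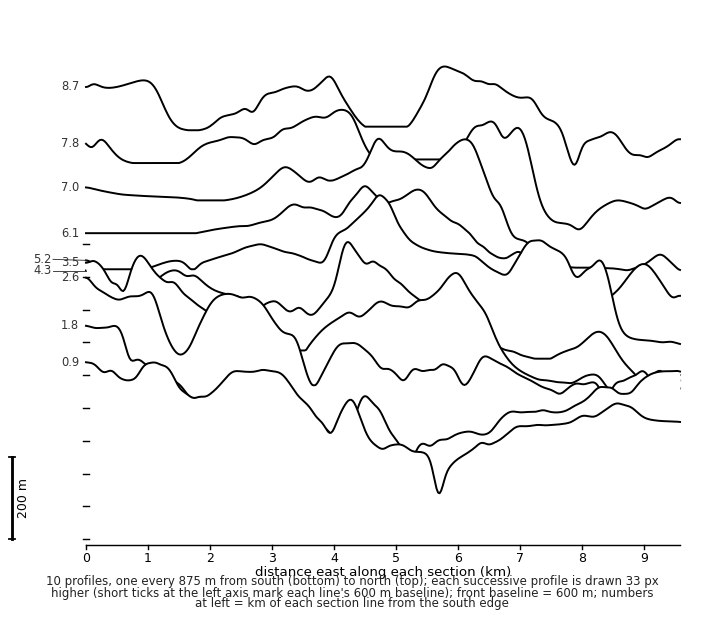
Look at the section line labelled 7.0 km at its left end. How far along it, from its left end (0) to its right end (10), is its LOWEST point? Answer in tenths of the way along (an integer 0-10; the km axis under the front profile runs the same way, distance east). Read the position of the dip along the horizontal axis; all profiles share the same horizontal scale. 9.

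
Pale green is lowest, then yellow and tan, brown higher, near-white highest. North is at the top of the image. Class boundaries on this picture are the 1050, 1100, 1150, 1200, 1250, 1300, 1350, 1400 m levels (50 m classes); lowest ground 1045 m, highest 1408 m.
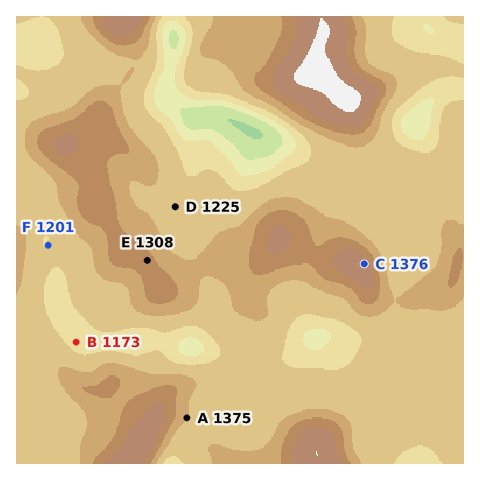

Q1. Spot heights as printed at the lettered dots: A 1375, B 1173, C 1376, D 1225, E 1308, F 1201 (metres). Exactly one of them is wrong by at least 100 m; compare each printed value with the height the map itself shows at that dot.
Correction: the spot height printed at A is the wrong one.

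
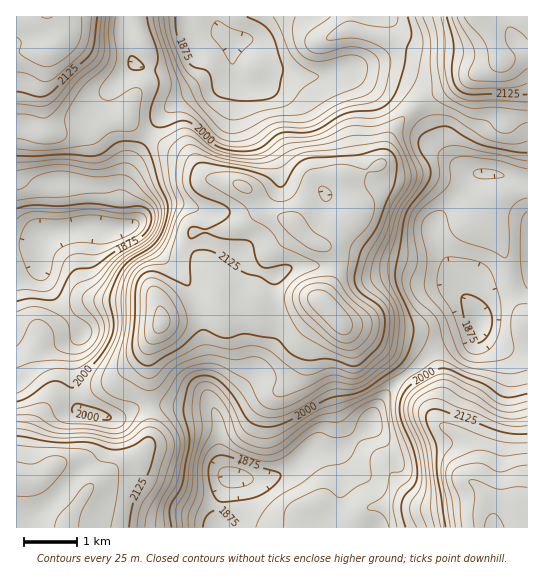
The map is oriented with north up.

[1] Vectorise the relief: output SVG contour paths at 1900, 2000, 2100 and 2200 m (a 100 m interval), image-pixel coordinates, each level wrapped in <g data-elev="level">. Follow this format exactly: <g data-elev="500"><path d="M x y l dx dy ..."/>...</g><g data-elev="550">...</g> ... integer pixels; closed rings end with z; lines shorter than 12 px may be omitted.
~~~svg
<g data-elev="1900"><path d="M195 527l1-10 7-22 0-33 4-9 7-7 4-2 4 1 16 8 20 7 9 1 8 0 11-5 21-18 8-5 6 0 14 5 14-3 5-4 5-13 5-7 9-4 5 2 4 16 0 5-3 5-20 7-8 14-5 6-25 7-20 14-23 14-13 13-9 17"/><path d="M474 354l-5-2-4-5-13-34-14-26-1-9 2-11 4-8 4-2 23 2 15 6 7 9 7 21 2 11 0 13-4 20-4 7-6 5-6 3z"/><path d="M527 288l-3-5-2-9-2-27 1-26 2-6 4-3"/><path d="M17 200l21-2 27-1 22-4 19 0 16-3 27 13 5 7 1 7-3 12-7 9-27 16-23 22-17 7-5 6-3 10 2 11 4 5 12 8 3 6 0 6-5 7-7 3-6-2-2-4-2-12-3-6-16-10-16-4-17 5"/><path d="M273 17l20 40 8 8 15 9 3 3-16 11-15 17-27 6-19 7-8 2-11-3-14-12-6-7-6-16-12-13-13-31-3-21"/></g><g data-elev="2000"><path d="M171 527l-2-13 1-7 12-22 7-40 0-12-5-20 0-8 4-19 6-8 11-3 12 4 15 15 17 27 9 5 12 1 19-6 40-22 24-5 10-4 33-21 10-11 6-17 2-14-5-13-12-28-2-13 10-58 5-9 17-21 4-10-2-9-10-20 0-5 2-6 14-7 12-2 35 19 32 7 13 1"/><path d="M101 419l-26-5-3-3 0-4 2-2 4-1 15 3 13 6 5 5-2 2z"/><path d="M527 394l-16 3-8 0-21-14-32-13-7-2-12 4-17 10-7 6-6 11-1 14 2 10 12 28 3 23-2 11-10 10-3 7 0 11 4 14"/><path d="M17 156l49-2 28 2 8-2 17-12 10-1 12 2 5 4 4 7 9 29 8 18 1 8-4 17-7 15-7 7-23 14-10 16-7 21 4 22-1 10-5 12-9 14-25 30-4 0-11-5-8 0-22 15-12 5"/><path d="M134 70l-4-2-2-3 1-6 2-3 7 3 6 7-2 3z"/><path d="M408 17l3 18-4 14-3 18-8 24-9 14-12 5-21 2-9 2-24 14-9 3-31 2-22 15-17 3-15-1-10-4-8-5-14-15-8-5-8 0-17 6-5 0-4-2-3-6 0-6 9-27 0-5-4-11 3-13-11-40"/></g><g data-elev="2100"><path d="M137 527l4-20 15-24 10-32 0-10-7-10-6-4-7 1-17 12-14 3-26-6-35 0-37-8"/><path d="M527 426l-13 0-12-2-63-25-9 0-9 6-2 5 0 5 12 32 10 80"/><path d="M146 378l8-1 18-16 26-14 7-2 25 4 20-3 12 1 9 5 24 19 11 4 7-1 18-6 7 0 12 5 7 0 6-4 16-14 5-6 3-8 3-16-1-11-6-12-18-15-3-5 0-5 6-23 12-20 10-27 14-25 1-8-3-13-3-8-5-7-5-4-6-1-50 9-27 2-11 4-13 11-8 2-15-1-33-5-29-9-4 0-4 3-5 10-1 16 3 9 11 13 2 4-3 2-10 5-5 5-13 41-3 2-15 1-8 4-7 7-3 10-2 37-4 32 3 7 3 5 7 7z"/><path d="M17 104l22 2 10-2 8-6 17-21 19-16 6-11 3-33"/><path d="M441 17l4 21 0 35 3 12 5 8 8 5 9 3 27-1 30 2"/></g><g data-elev="2200"><path d="M527 465l-9 1-17 6-6-1-10-6-7-2-15 2-8 4-3 5 0 5 8 20 2 28"/><path d="M340 342l10 1 7-5 5-11-1-9-31-33-12-2-12 3-4 4-3 5 1 6 3 6 26 27z"/><path d="M156 333l3 0 5-2 6-8-2-9-7-8-4 3-4 10 0 8z"/><path d="M464 17l20 25 3 8 3 16 5 5 7 1 5-1 6-5 2-5 0-6-9-14-1-7 2-6 3-1 5 2 12 11"/></g>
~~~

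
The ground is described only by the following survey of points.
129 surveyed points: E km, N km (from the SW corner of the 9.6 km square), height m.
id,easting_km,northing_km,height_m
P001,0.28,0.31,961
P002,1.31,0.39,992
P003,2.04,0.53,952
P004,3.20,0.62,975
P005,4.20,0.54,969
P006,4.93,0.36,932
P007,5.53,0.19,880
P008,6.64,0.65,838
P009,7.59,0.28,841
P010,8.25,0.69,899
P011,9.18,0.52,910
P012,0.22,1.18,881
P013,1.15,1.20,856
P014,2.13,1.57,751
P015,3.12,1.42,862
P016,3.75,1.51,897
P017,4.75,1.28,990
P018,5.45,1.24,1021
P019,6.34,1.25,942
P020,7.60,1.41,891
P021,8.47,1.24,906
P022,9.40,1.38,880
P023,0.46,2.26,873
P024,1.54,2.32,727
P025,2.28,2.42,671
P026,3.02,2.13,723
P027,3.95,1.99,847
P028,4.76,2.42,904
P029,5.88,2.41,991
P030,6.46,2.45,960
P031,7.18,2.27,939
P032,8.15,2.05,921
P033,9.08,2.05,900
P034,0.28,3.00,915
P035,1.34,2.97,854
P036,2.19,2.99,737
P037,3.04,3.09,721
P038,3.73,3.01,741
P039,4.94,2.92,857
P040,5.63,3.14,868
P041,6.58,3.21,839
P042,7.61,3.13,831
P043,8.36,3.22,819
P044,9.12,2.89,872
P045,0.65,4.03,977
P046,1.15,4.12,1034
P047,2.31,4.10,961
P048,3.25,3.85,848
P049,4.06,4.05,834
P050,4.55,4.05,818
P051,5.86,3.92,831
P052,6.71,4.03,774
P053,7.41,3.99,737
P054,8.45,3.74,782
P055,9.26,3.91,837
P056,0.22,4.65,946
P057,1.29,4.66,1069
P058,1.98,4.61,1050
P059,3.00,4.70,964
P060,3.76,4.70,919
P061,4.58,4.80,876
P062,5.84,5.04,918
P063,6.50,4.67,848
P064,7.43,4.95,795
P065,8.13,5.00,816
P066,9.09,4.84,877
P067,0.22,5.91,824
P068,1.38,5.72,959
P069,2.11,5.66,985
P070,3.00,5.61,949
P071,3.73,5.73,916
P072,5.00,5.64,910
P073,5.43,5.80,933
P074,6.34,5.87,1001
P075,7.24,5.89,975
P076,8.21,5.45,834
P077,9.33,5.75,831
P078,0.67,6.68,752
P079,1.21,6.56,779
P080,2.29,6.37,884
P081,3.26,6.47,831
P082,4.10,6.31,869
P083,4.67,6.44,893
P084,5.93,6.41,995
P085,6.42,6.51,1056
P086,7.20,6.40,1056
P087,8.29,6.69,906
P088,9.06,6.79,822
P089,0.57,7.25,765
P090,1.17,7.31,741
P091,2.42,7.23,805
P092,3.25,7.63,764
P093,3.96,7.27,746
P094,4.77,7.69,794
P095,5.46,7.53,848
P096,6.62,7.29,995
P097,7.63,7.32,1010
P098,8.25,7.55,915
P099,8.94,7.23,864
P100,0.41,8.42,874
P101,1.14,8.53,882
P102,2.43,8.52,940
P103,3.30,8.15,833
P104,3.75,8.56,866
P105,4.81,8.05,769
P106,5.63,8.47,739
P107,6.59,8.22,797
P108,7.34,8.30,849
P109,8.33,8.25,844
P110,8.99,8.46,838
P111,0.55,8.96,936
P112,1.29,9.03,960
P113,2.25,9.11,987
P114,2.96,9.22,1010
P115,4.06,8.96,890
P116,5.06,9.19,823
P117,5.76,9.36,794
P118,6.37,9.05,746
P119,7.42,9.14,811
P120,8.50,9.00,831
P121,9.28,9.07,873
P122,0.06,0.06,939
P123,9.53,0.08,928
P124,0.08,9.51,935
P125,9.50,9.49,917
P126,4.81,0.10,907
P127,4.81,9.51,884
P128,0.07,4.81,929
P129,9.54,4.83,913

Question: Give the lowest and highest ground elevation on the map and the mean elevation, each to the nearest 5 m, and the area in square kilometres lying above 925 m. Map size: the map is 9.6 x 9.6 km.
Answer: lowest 670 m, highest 1085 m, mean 880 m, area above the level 26.3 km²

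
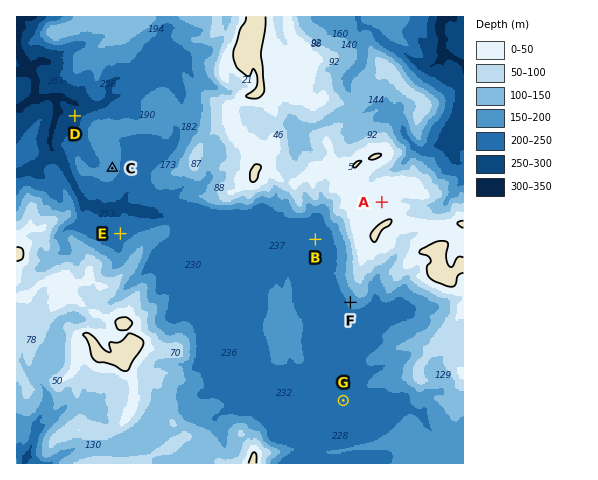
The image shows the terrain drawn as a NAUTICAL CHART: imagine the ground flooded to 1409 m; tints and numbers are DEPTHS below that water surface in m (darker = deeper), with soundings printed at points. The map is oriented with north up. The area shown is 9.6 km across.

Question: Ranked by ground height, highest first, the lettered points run A C B D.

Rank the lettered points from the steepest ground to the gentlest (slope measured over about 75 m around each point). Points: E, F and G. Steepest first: F E G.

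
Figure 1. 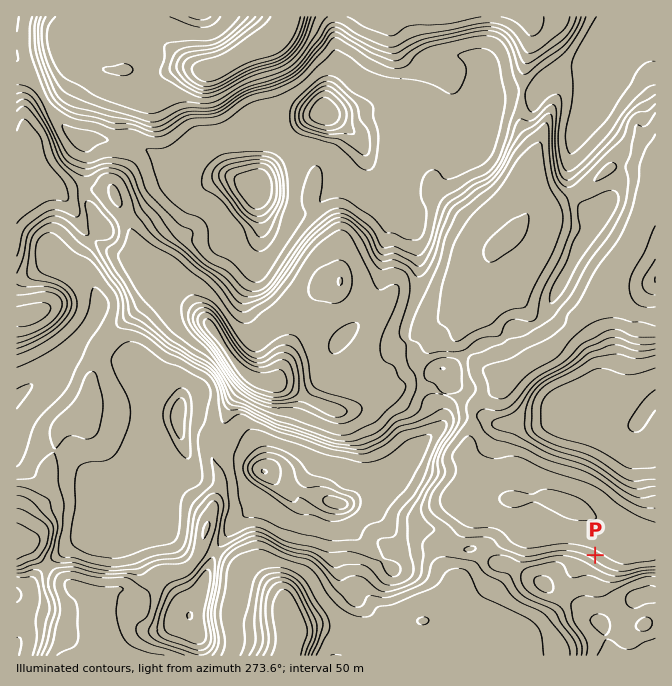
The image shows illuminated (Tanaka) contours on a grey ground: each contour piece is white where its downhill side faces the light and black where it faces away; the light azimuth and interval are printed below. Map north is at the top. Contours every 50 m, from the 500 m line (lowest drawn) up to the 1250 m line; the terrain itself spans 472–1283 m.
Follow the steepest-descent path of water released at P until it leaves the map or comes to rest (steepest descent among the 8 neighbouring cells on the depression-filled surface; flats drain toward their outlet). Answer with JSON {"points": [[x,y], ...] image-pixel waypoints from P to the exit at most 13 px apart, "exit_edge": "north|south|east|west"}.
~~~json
{"points": [[595, 555], [585, 568], [585, 582], [585, 595], [587, 608], [594, 622], [604, 635], [609, 648], [610, 655]], "exit_edge": "south"}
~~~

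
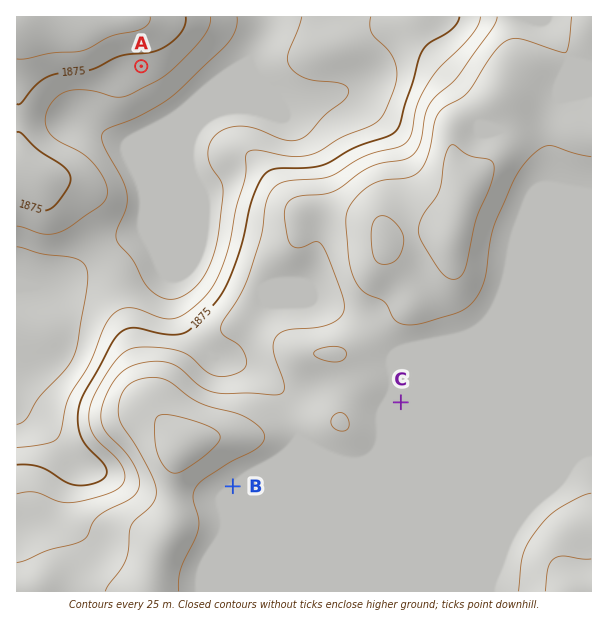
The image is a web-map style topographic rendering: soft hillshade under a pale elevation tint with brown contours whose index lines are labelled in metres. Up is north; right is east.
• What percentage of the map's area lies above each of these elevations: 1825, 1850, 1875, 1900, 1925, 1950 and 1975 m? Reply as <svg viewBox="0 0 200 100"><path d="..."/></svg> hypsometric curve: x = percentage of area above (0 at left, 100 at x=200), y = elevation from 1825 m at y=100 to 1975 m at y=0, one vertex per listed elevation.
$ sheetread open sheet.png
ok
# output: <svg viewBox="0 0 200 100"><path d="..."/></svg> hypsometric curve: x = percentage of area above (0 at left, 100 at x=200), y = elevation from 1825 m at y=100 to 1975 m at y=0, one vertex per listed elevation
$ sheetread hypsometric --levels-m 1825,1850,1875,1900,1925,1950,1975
<svg viewBox="0 0 200 100"><path d="M177 100l-20-17-14-16-13-17-17-17-78-16-28-17"/></svg>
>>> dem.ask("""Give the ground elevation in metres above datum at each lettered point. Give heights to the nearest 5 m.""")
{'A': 1865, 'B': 1935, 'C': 1935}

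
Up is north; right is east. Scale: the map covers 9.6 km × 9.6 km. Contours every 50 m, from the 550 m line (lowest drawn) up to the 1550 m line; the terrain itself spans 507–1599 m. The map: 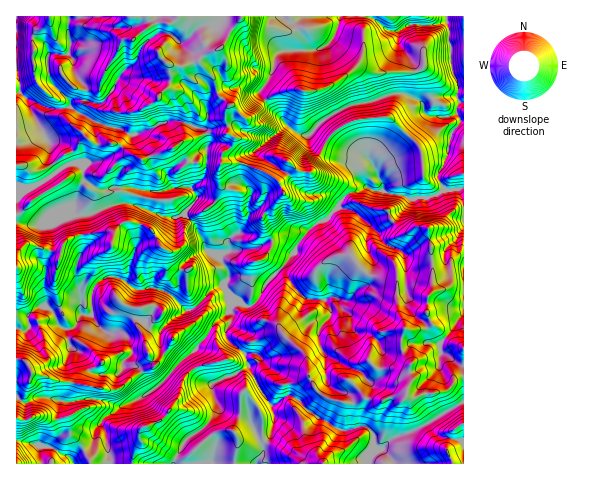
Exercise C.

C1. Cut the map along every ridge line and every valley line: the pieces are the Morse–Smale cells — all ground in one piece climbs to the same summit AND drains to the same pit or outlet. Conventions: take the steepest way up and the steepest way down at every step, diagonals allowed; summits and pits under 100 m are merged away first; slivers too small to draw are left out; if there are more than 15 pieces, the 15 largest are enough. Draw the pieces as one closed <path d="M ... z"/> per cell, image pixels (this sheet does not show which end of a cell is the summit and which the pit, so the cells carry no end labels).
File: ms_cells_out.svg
<path d="M283 16l-214 0-1 19 3 11-3 8-19 0-1 14 1 2 10-2 5 9 12 11 20 2 3-3 2 4 11 7 4 14 17 0-1 14-13 18-23 0-8-6-4 0-9 12-9 4-14 11-10 5-11 1-7-6-7 0-1 21 10 3 6-1 37-24 9-1 5 3 4-3 14-2 15-9 16-17 16-5 12-7 19-2 25 8 5 10-3 11-7 2-7 8-11 2-13 11 1 8 4 7 17 0 7 7-1 6-12 13 13 13 9 23 14 6 1-2 10-4 25-2 14-7 15 0 10 7 11-16 10-8 10-4 21-26 17-6 18 3 0-8-9-18-6-8-9-5-16-3-28-17-5 3-12-2-10-8-26-30-1-4 13-20 4-17 4-3 25-2-11-23 1-4-6 1z"/><path d="M463 188l-5 2-14 0-9 6-8 2-16 1-10 14-19 18-5 1-7-6-3 10 0 12 6 14-11 15-2 9-11 14-6 1-9-4-5 0-4 4-19-3-14-13-9-18-17 17-7 15-7 6-6 1-10-4-5 4-1 6 2 7-6 11 0 6 20 19 2 10 13 26 11 15 13-10 6-1 8 5 10 12 26 16 14 2 9-3 9 0 6 7 0 12 3 3 6 0 9-9 29-12 44-26z"/><path d="M285 241l-15 0-14 7-25 2-10 4-1 2-14-6-16 8-8 9-4 13 0 11-4 6-20-9-16 2-18-12-10-2-11 5-6 9-2 25-8 0-9-7-10 0-11 4-7-6-6 0-12 9 0 6 3 5 17-3 9 1 9 5 4 17 12 9 6 14 4 4 25 1 5-4 2-9 14 6 12 21 4 1 33-32 14 22 5 3 8 2 34-17-2-12-20-19 0-6 6-11-2-11 6-6 14 4 9-7 7-15 29-32 1-3z"/><path d="M446 16l-74 0 16 14 11 2 0 11 16 23 3 9 0 24-21-6-27 9-17 3-31 16-8 10 28 18 21 6 10 10 9 18 0 7-7 1-11-3-13 4-7 5-6 10 17 5 22 20 8-4 26-29 21-2 12-8-6-10 0-6 10-18 3-21 9-12 4-2 0-17-4-1-3-5 1-13-7-18-1-33z"/><path d="M371 16l-30 0-7 20-13 13-40 2-4 3-4 17-13 21 12 17 25 24 12 2 13-14 31-16 17-3 27-9 21 6 0-24-3-9-16-23 0-11-11-2z"/><path d="M78 163l-16 5-19 14-11 6-16-1 1 142 9 2 4-5-2-11 12-9 6 0 7 6 11-4 10 0 6 3 1-14-5-27 8-22-5-32 12-2 18-8 14-3 15 3 3-16-8-2-20 0-8 3-7-1-14-10 0-13z"/><path d="M126 203l-14 2-21 9-12 2 5 32-7 16-1 12 4 11 0 24 3 4 6 1 3-2 0-21 3-8 15-9 10 2 18 12 16-2 20 9 4-6 0-11 5-15 7-7 16-8-9-23-12-13-9 4-12-1-27-12z"/><path d="M187 357l-28 29-15 10-24 11-18 13-1 4 5 8 5 32 63 0 10-22 27-22 6-11-5-25-12-6z"/><path d="M48 323l-19 3-3 5-10-2 0 68 5 4 5 2 12-5 11 0 17 4 29-3 25 8 24-11 9-6-15-22-14-7-2 9-5 4-25-1-4-4-6-14-12-9-3-16-10-6z"/><path d="M249 366l-15 9-7 1-15 8 5 19-1 9-15 18-17 12-8 16-1 6 81 0 2-2 5-9 0-9 9-11 2-21-1-6-12-15z"/><path d="M341 207l-4 0-11 13-10 4-10 8-8 11-3 9-12 14 9 19 14 13 19 3 4-4 5 0 9 4 6-1 11-14 2-9 10-12 1-5-6-12 3-23-15-13z"/><path d="M59 68l-10 2 0 5 7 13 14 13 0 5-15 3-26-9 1 9 12 20 0 3-16 10-10 2 0 21 8 0 7 6 11-1 10-5 14-11 9-4 9-12 4 0 8 6 23 0 13-18 0-14-16 0-4-14-11-7-2-4-3 3-16 0-6-3z"/><path d="M179 121l-19 2-12 7-14 4-22 21-15 7-10 1-3 3 0 14 18 11 11-3 20 0 22 4 18-3-5-16 13-11 11-2 7-8 7-2 3-5-5-16z"/><path d="M291 395l-6 1-12 9 1 20-4 10-7 9 0 9-6 11 111-1 0-7 5-10 0-12-6-7-9 0-9 3-14-2-26-16-10-12z"/><path d="M463 402l-43 26-29 12-9 9-10-3-4 10 0 7 95 1z"/>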